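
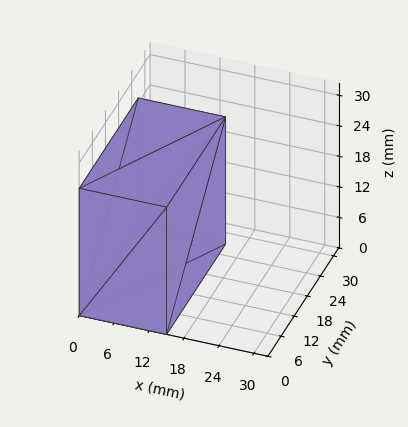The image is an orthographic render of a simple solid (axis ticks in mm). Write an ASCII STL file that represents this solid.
Reading the render: the shape is a rectangular box, roughly 15 × 27 mm footprint and 25 mm tall (dimensions read to the nearest mm from the axis ticks). For the STL, each face is triangulated and given an outward normal.

solid part
  facet normal 0.0000 0.0000 -1.0000
    outer loop
      vertex 15.000 27.000 0.000
      vertex 15.000 0.000 0.000
      vertex 0.000 0.000 0.000
    endloop
  endfacet
  facet normal 0.0000 0.0000 -1.0000
    outer loop
      vertex 0.000 27.000 0.000
      vertex 15.000 27.000 0.000
      vertex 0.000 0.000 0.000
    endloop
  endfacet
  facet normal 0.0000 0.0000 1.0000
    outer loop
      vertex 0.000 0.000 25.000
      vertex 15.000 0.000 25.000
      vertex 15.000 27.000 25.000
    endloop
  endfacet
  facet normal 0.0000 0.0000 1.0000
    outer loop
      vertex 0.000 0.000 25.000
      vertex 15.000 27.000 25.000
      vertex 0.000 27.000 25.000
    endloop
  endfacet
  facet normal 0.0000 -1.0000 0.0000
    outer loop
      vertex 0.000 0.000 0.000
      vertex 15.000 0.000 0.000
      vertex 15.000 0.000 25.000
    endloop
  endfacet
  facet normal 0.0000 -1.0000 0.0000
    outer loop
      vertex 0.000 0.000 0.000
      vertex 15.000 0.000 25.000
      vertex 0.000 0.000 25.000
    endloop
  endfacet
  facet normal 0.0000 1.0000 0.0000
    outer loop
      vertex 15.000 27.000 25.000
      vertex 15.000 27.000 0.000
      vertex 0.000 27.000 0.000
    endloop
  endfacet
  facet normal 0.0000 1.0000 0.0000
    outer loop
      vertex 0.000 27.000 25.000
      vertex 15.000 27.000 25.000
      vertex 0.000 27.000 0.000
    endloop
  endfacet
  facet normal -1.0000 0.0000 0.0000
    outer loop
      vertex 0.000 27.000 25.000
      vertex 0.000 27.000 0.000
      vertex 0.000 0.000 0.000
    endloop
  endfacet
  facet normal -1.0000 0.0000 0.0000
    outer loop
      vertex 0.000 0.000 25.000
      vertex 0.000 27.000 25.000
      vertex 0.000 0.000 0.000
    endloop
  endfacet
  facet normal 1.0000 0.0000 0.0000
    outer loop
      vertex 15.000 0.000 0.000
      vertex 15.000 27.000 0.000
      vertex 15.000 27.000 25.000
    endloop
  endfacet
  facet normal 1.0000 0.0000 0.0000
    outer loop
      vertex 15.000 0.000 0.000
      vertex 15.000 27.000 25.000
      vertex 15.000 0.000 25.000
    endloop
  endfacet
endsolid part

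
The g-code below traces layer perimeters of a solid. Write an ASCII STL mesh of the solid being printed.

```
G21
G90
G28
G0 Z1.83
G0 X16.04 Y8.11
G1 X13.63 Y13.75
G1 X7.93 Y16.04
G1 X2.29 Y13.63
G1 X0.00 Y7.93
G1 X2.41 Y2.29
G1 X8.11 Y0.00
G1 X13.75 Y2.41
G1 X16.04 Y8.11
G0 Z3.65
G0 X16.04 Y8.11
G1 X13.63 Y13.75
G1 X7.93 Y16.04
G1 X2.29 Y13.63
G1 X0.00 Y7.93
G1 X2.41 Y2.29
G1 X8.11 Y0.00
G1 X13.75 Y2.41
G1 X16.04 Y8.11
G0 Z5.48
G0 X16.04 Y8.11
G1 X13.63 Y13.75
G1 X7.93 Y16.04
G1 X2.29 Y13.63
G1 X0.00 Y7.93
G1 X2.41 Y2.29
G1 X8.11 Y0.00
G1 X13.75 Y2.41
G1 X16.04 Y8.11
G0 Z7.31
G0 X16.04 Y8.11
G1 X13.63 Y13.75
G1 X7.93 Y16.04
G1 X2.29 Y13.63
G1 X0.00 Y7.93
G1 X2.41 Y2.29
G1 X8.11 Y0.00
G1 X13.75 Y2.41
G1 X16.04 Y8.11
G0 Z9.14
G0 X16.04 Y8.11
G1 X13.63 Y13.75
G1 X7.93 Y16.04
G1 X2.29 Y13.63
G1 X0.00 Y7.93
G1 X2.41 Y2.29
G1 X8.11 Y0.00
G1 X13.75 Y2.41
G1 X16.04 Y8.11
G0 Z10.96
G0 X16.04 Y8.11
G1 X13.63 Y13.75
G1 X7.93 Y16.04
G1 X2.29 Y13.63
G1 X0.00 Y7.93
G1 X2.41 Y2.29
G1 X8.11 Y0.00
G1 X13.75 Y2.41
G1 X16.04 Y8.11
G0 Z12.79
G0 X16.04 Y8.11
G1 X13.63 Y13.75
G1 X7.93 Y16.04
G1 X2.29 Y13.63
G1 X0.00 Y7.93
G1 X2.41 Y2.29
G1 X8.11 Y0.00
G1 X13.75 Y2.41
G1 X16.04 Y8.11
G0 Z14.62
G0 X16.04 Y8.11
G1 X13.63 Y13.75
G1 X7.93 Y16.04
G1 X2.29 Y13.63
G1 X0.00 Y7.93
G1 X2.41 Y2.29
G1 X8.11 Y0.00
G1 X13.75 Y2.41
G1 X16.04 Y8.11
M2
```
solid part
  facet normal 0.0000 0.0000 -1.0000
    outer loop
      vertex 7.93 16.04 0.00
      vertex 13.63 13.75 0.00
      vertex 16.04 8.11 0.00
    endloop
  endfacet
  facet normal 0.0000 0.0000 -1.0000
    outer loop
      vertex 2.29 13.63 0.00
      vertex 7.93 16.04 0.00
      vertex 16.04 8.11 0.00
    endloop
  endfacet
  facet normal 0.0000 0.0000 -1.0000
    outer loop
      vertex 0.00 7.93 0.00
      vertex 2.29 13.63 0.00
      vertex 16.04 8.11 0.00
    endloop
  endfacet
  facet normal 0.0000 0.0000 -1.0000
    outer loop
      vertex 2.41 2.29 0.00
      vertex 0.00 7.93 0.00
      vertex 16.04 8.11 0.00
    endloop
  endfacet
  facet normal 0.0000 0.0000 -1.0000
    outer loop
      vertex 8.11 0.00 0.00
      vertex 2.41 2.29 0.00
      vertex 16.04 8.11 0.00
    endloop
  endfacet
  facet normal 0.0000 0.0000 -1.0000
    outer loop
      vertex 13.75 2.41 0.00
      vertex 8.11 0.00 0.00
      vertex 16.04 8.11 0.00
    endloop
  endfacet
  facet normal 0.0000 0.0000 1.0000
    outer loop
      vertex 16.04 8.11 14.62
      vertex 13.63 13.75 14.62
      vertex 7.93 16.04 14.62
    endloop
  endfacet
  facet normal 0.0000 0.0000 1.0000
    outer loop
      vertex 16.04 8.11 14.62
      vertex 7.93 16.04 14.62
      vertex 2.29 13.63 14.62
    endloop
  endfacet
  facet normal 0.0000 0.0000 1.0000
    outer loop
      vertex 16.04 8.11 14.62
      vertex 2.29 13.63 14.62
      vertex 0.00 7.93 14.62
    endloop
  endfacet
  facet normal 0.0000 0.0000 1.0000
    outer loop
      vertex 16.04 8.11 14.62
      vertex 0.00 7.93 14.62
      vertex 2.41 2.29 14.62
    endloop
  endfacet
  facet normal 0.0000 0.0000 1.0000
    outer loop
      vertex 16.04 8.11 14.62
      vertex 2.41 2.29 14.62
      vertex 8.11 0.00 14.62
    endloop
  endfacet
  facet normal 0.0000 0.0000 1.0000
    outer loop
      vertex 16.04 8.11 14.62
      vertex 8.11 0.00 14.62
      vertex 13.75 2.41 14.62
    endloop
  endfacet
  facet normal 0.9196 0.3929 0.0000
    outer loop
      vertex 16.04 8.11 0.00
      vertex 13.63 13.75 0.00
      vertex 13.63 13.75 14.62
    endloop
  endfacet
  facet normal 0.9196 0.3929 0.0000
    outer loop
      vertex 16.04 8.11 0.00
      vertex 13.63 13.75 14.62
      vertex 16.04 8.11 14.62
    endloop
  endfacet
  facet normal 0.3728 0.9279 0.0000
    outer loop
      vertex 13.63 13.75 0.00
      vertex 7.93 16.04 0.00
      vertex 7.93 16.04 14.62
    endloop
  endfacet
  facet normal 0.3728 0.9279 0.0000
    outer loop
      vertex 13.63 13.75 0.00
      vertex 7.93 16.04 14.62
      vertex 13.63 13.75 14.62
    endloop
  endfacet
  facet normal -0.3929 0.9196 0.0000
    outer loop
      vertex 7.93 16.04 0.00
      vertex 2.29 13.63 0.00
      vertex 2.29 13.63 14.62
    endloop
  endfacet
  facet normal -0.3929 0.9196 0.0000
    outer loop
      vertex 7.93 16.04 0.00
      vertex 2.29 13.63 14.62
      vertex 7.93 16.04 14.62
    endloop
  endfacet
  facet normal -0.9279 0.3728 0.0000
    outer loop
      vertex 2.29 13.63 0.00
      vertex 0.00 7.93 0.00
      vertex 0.00 7.93 14.62
    endloop
  endfacet
  facet normal -0.9279 0.3728 0.0000
    outer loop
      vertex 2.29 13.63 0.00
      vertex 0.00 7.93 14.62
      vertex 2.29 13.63 14.62
    endloop
  endfacet
  facet normal -0.9196 -0.3929 0.0000
    outer loop
      vertex 0.00 7.93 0.00
      vertex 2.41 2.29 0.00
      vertex 2.41 2.29 14.62
    endloop
  endfacet
  facet normal -0.9196 -0.3929 0.0000
    outer loop
      vertex 0.00 7.93 0.00
      vertex 2.41 2.29 14.62
      vertex 0.00 7.93 14.62
    endloop
  endfacet
  facet normal -0.3728 -0.9279 0.0000
    outer loop
      vertex 2.41 2.29 0.00
      vertex 8.11 0.00 0.00
      vertex 8.11 0.00 14.62
    endloop
  endfacet
  facet normal -0.3728 -0.9279 0.0000
    outer loop
      vertex 2.41 2.29 0.00
      vertex 8.11 0.00 14.62
      vertex 2.41 2.29 14.62
    endloop
  endfacet
  facet normal 0.3929 -0.9196 0.0000
    outer loop
      vertex 8.11 0.00 0.00
      vertex 13.75 2.41 0.00
      vertex 13.75 2.41 14.62
    endloop
  endfacet
  facet normal 0.3929 -0.9196 0.0000
    outer loop
      vertex 8.11 0.00 0.00
      vertex 13.75 2.41 14.62
      vertex 8.11 0.00 14.62
    endloop
  endfacet
  facet normal 0.9279 -0.3728 0.0000
    outer loop
      vertex 13.75 2.41 0.00
      vertex 16.04 8.11 0.00
      vertex 16.04 8.11 14.62
    endloop
  endfacet
  facet normal 0.9279 -0.3728 0.0000
    outer loop
      vertex 13.75 2.41 0.00
      vertex 16.04 8.11 14.62
      vertex 13.75 2.41 14.62
    endloop
  endfacet
endsolid part

The G0 Z moves step by Δz≈1.83 mm. Every layer's G1 loop is the same polygon, so the solid is a straight extrusion of it from z=0 to z≈14.6. Closing with flat bottom and top caps and triangulating gives 28 facets — a regular 8-sided prism (a cylinder approximated with 8 flat sides), circumscribed radius ≈ 8.02 mm, height ≈ 14.6 mm.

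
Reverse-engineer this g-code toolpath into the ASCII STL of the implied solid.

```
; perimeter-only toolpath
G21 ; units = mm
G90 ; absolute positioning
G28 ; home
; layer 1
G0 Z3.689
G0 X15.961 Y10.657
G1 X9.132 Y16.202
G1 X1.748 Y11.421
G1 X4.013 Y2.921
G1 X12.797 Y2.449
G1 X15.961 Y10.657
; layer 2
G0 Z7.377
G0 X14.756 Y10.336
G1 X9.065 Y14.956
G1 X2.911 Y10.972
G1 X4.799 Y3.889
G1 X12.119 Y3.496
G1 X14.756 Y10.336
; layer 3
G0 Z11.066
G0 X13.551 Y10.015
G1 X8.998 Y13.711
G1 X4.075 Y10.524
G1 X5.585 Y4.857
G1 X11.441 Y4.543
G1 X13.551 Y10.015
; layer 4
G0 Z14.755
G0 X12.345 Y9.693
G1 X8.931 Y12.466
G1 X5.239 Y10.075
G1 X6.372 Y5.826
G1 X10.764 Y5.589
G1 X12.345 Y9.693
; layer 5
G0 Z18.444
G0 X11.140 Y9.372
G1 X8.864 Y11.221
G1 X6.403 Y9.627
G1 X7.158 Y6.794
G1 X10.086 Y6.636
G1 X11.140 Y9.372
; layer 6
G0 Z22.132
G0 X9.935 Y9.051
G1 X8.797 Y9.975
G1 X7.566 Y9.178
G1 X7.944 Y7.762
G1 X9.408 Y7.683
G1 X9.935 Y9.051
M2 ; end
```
solid part
  facet normal 0.0000 0.0000 -1.0000
    outer loop
      vertex 0.584 11.869 0.000
      vertex 9.199 17.447 0.000
      vertex 17.166 10.978 0.000
    endloop
  endfacet
  facet normal 0.0000 0.0000 -1.0000
    outer loop
      vertex 3.227 1.953 0.000
      vertex 0.584 11.869 0.000
      vertex 17.166 10.978 0.000
    endloop
  endfacet
  facet normal 0.0000 0.0000 -1.0000
    outer loop
      vertex 13.475 1.402 0.000
      vertex 3.227 1.953 0.000
      vertex 17.166 10.978 0.000
    endloop
  endfacet
  facet normal 0.6080 0.7488 0.2638
    outer loop
      vertex 17.166 10.978 0.000
      vertex 9.199 17.447 0.000
      vertex 8.730 8.730 25.821
    endloop
  endfacet
  facet normal -0.5242 0.8097 0.2638
    outer loop
      vertex 9.199 17.447 0.000
      vertex 0.584 11.869 0.000
      vertex 8.730 8.730 25.821
    endloop
  endfacet
  facet normal -0.9320 -0.2484 0.2638
    outer loop
      vertex 0.584 11.869 0.000
      vertex 3.227 1.953 0.000
      vertex 8.730 8.730 25.821
    endloop
  endfacet
  facet normal -0.0518 -0.9632 0.2638
    outer loop
      vertex 3.227 1.953 0.000
      vertex 13.475 1.402 0.000
      vertex 8.730 8.730 25.821
    endloop
  endfacet
  facet normal 0.9000 -0.3469 0.2638
    outer loop
      vertex 13.475 1.402 0.000
      vertex 17.166 10.978 0.000
      vertex 8.730 8.730 25.821
    endloop
  endfacet
endsolid part

The G0 Z moves step by Δz≈3.689 mm. The G1 loops shrink linearly with z, so the solid tapers from its base footprint up to z≈25.8. Closing with a flat bottom cap and the tapered top and triangulating gives 8 facets — a regular 5-sided pyramid, base circumscribed radius ≈ 8.73 mm, apex at z ≈ 25.8 mm.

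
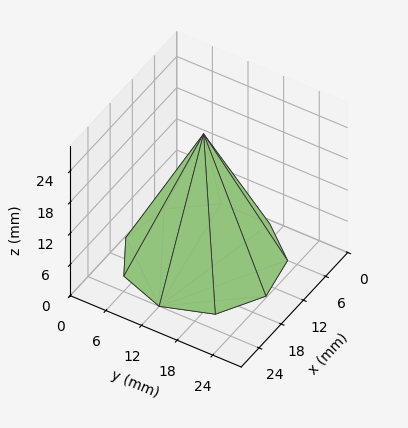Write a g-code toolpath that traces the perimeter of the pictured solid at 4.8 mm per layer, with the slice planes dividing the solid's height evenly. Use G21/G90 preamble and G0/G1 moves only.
Reading the render: the shape is a regular 9-sided pyramid, base circumscribed radius ≈ 12 mm, apex at z ≈ 24 mm (dimensions read to the nearest mm from the axis ticks). For the g-code, the solid's height is divided into equal slices at the stated Δz and each level perimeter traced with G1 moves after a G0 lift.

; perimeter-only toolpath
G21 ; units = mm
G90 ; absolute positioning
G28 ; home
; layer 1
G0 Z4.8
G0 X21.6 Y12.0
G1 X19.4 Y18.2
G1 X13.7 Y21.4
G1 X7.2 Y20.3
G1 X3.0 Y15.3
G1 X3.0 Y8.7
G1 X7.2 Y3.7
G1 X13.7 Y2.6
G1 X19.4 Y5.8
G1 X21.6 Y12.0
; layer 2
G0 Z9.6
G0 X19.2 Y12.0
G1 X17.5 Y16.6
G1 X13.3 Y19.1
G1 X8.4 Y18.2
G1 X5.2 Y14.5
G1 X5.2 Y9.5
G1 X8.4 Y5.8
G1 X13.3 Y4.9
G1 X17.5 Y7.4
G1 X19.2 Y12.0
; layer 3
G0 Z14.4
G0 X16.8 Y12.0
G1 X15.7 Y15.1
G1 X12.8 Y16.7
G1 X9.6 Y16.2
G1 X7.5 Y13.6
G1 X7.5 Y10.4
G1 X9.6 Y7.8
G1 X12.8 Y7.3
G1 X15.7 Y8.9
G1 X16.8 Y12.0
; layer 4
G0 Z19.2
G0 X14.4 Y12.0
G1 X13.8 Y13.5
G1 X12.4 Y14.4
G1 X10.8 Y14.1
G1 X9.7 Y12.8
G1 X9.7 Y11.2
G1 X10.8 Y9.9
G1 X12.4 Y9.6
G1 X13.8 Y10.5
G1 X14.4 Y12.0
M2 ; end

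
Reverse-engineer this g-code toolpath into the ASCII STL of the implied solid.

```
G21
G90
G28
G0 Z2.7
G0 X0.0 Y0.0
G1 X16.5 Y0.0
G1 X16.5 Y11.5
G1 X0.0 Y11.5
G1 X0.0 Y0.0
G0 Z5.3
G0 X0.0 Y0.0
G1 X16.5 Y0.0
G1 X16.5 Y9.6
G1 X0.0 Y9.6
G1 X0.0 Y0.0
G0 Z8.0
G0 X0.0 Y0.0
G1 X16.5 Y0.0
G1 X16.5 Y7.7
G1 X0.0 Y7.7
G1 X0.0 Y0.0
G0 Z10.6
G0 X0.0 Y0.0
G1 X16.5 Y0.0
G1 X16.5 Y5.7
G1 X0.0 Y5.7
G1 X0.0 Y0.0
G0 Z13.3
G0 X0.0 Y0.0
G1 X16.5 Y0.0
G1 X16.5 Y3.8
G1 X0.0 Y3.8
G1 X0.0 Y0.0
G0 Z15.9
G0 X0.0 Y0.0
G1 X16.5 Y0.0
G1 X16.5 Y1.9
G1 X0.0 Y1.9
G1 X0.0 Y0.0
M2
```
solid part
  facet normal 0.0000 0.0000 -1.0000
    outer loop
      vertex 16.5 13.4 0.0
      vertex 16.5 0.0 0.0
      vertex 0.0 0.0 0.0
    endloop
  endfacet
  facet normal 0.0000 0.0000 -1.0000
    outer loop
      vertex 0.0 13.4 0.0
      vertex 16.5 13.4 0.0
      vertex 0.0 0.0 0.0
    endloop
  endfacet
  facet normal 0.0000 -1.0000 0.0000
    outer loop
      vertex 0.0 0.0 0.0
      vertex 16.5 0.0 0.0
      vertex 16.5 0.0 18.6
    endloop
  endfacet
  facet normal 0.0000 -1.0000 0.0000
    outer loop
      vertex 0.0 0.0 0.0
      vertex 16.5 0.0 18.6
      vertex 0.0 0.0 18.6
    endloop
  endfacet
  facet normal 0.0000 0.8114 0.5845
    outer loop
      vertex 0.0 0.0 18.6
      vertex 16.5 0.0 18.6
      vertex 16.5 13.4 0.0
    endloop
  endfacet
  facet normal 0.0000 0.8114 0.5845
    outer loop
      vertex 0.0 0.0 18.6
      vertex 16.5 13.4 0.0
      vertex 0.0 13.4 0.0
    endloop
  endfacet
  facet normal -1.0000 0.0000 0.0000
    outer loop
      vertex 0.0 0.0 18.6
      vertex 0.0 13.4 0.0
      vertex 0.0 0.0 0.0
    endloop
  endfacet
  facet normal 1.0000 0.0000 0.0000
    outer loop
      vertex 16.5 0.0 0.0
      vertex 16.5 13.4 0.0
      vertex 16.5 0.0 18.6
    endloop
  endfacet
endsolid part

The G0 Z moves step by Δz≈2.7 mm. The G1 loops shrink linearly with z, so the solid tapers from its base footprint up to z≈18.6. Closing with a flat bottom cap and the tapered top and triangulating gives 8 facets — a wedge (ramp): 16.5 × 13.4 mm base, rising to 18.6 mm along the y=0 edge and sloping linearly to z=0 at y=13.4.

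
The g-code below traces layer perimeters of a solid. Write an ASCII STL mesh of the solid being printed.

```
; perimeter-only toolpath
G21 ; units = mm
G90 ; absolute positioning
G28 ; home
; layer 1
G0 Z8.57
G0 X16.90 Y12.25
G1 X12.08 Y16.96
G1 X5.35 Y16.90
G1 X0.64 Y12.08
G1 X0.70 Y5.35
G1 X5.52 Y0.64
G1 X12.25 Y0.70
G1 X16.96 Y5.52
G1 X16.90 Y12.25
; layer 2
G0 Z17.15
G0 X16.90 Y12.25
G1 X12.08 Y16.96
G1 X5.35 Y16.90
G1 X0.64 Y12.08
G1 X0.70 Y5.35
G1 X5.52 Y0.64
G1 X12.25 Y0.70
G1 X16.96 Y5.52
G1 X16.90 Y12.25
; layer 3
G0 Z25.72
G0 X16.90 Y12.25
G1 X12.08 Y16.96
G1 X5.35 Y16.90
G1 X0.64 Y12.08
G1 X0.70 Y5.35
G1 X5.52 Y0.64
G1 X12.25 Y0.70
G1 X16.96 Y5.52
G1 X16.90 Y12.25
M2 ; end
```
solid part
  facet normal 0.0000 0.0000 -1.0000
    outer loop
      vertex 5.35 16.90 0.00
      vertex 12.08 16.96 0.00
      vertex 16.90 12.25 0.00
    endloop
  endfacet
  facet normal 0.0000 0.0000 -1.0000
    outer loop
      vertex 0.64 12.08 0.00
      vertex 5.35 16.90 0.00
      vertex 16.90 12.25 0.00
    endloop
  endfacet
  facet normal 0.0000 0.0000 -1.0000
    outer loop
      vertex 0.70 5.35 0.00
      vertex 0.64 12.08 0.00
      vertex 16.90 12.25 0.00
    endloop
  endfacet
  facet normal 0.0000 0.0000 -1.0000
    outer loop
      vertex 5.52 0.64 0.00
      vertex 0.70 5.35 0.00
      vertex 16.90 12.25 0.00
    endloop
  endfacet
  facet normal 0.0000 0.0000 -1.0000
    outer loop
      vertex 12.25 0.70 0.00
      vertex 5.52 0.64 0.00
      vertex 16.90 12.25 0.00
    endloop
  endfacet
  facet normal 0.0000 0.0000 -1.0000
    outer loop
      vertex 16.96 5.52 0.00
      vertex 12.25 0.70 0.00
      vertex 16.90 12.25 0.00
    endloop
  endfacet
  facet normal 0.0000 0.0000 1.0000
    outer loop
      vertex 16.90 12.25 25.72
      vertex 12.08 16.96 25.72
      vertex 5.35 16.90 25.72
    endloop
  endfacet
  facet normal 0.0000 0.0000 1.0000
    outer loop
      vertex 16.90 12.25 25.72
      vertex 5.35 16.90 25.72
      vertex 0.64 12.08 25.72
    endloop
  endfacet
  facet normal 0.0000 0.0000 1.0000
    outer loop
      vertex 16.90 12.25 25.72
      vertex 0.64 12.08 25.72
      vertex 0.70 5.35 25.72
    endloop
  endfacet
  facet normal 0.0000 0.0000 1.0000
    outer loop
      vertex 16.90 12.25 25.72
      vertex 0.70 5.35 25.72
      vertex 5.52 0.64 25.72
    endloop
  endfacet
  facet normal 0.0000 0.0000 1.0000
    outer loop
      vertex 16.90 12.25 25.72
      vertex 5.52 0.64 25.72
      vertex 12.25 0.70 25.72
    endloop
  endfacet
  facet normal 0.0000 0.0000 1.0000
    outer loop
      vertex 16.90 12.25 25.72
      vertex 12.25 0.70 25.72
      vertex 16.96 5.52 25.72
    endloop
  endfacet
  facet normal 0.6989 0.7152 0.0000
    outer loop
      vertex 16.90 12.25 0.00
      vertex 12.08 16.96 0.00
      vertex 12.08 16.96 25.72
    endloop
  endfacet
  facet normal 0.6989 0.7152 0.0000
    outer loop
      vertex 16.90 12.25 0.00
      vertex 12.08 16.96 25.72
      vertex 16.90 12.25 25.72
    endloop
  endfacet
  facet normal -0.0089 1.0000 0.0000
    outer loop
      vertex 12.08 16.96 0.00
      vertex 5.35 16.90 0.00
      vertex 5.35 16.90 25.72
    endloop
  endfacet
  facet normal -0.0089 1.0000 0.0000
    outer loop
      vertex 12.08 16.96 0.00
      vertex 5.35 16.90 25.72
      vertex 12.08 16.96 25.72
    endloop
  endfacet
  facet normal -0.7152 0.6989 0.0000
    outer loop
      vertex 5.35 16.90 0.00
      vertex 0.64 12.08 0.00
      vertex 0.64 12.08 25.72
    endloop
  endfacet
  facet normal -0.7152 0.6989 0.0000
    outer loop
      vertex 5.35 16.90 0.00
      vertex 0.64 12.08 25.72
      vertex 5.35 16.90 25.72
    endloop
  endfacet
  facet normal -1.0000 -0.0089 0.0000
    outer loop
      vertex 0.64 12.08 0.00
      vertex 0.70 5.35 0.00
      vertex 0.70 5.35 25.72
    endloop
  endfacet
  facet normal -1.0000 -0.0089 0.0000
    outer loop
      vertex 0.64 12.08 0.00
      vertex 0.70 5.35 25.72
      vertex 0.64 12.08 25.72
    endloop
  endfacet
  facet normal -0.6989 -0.7152 0.0000
    outer loop
      vertex 0.70 5.35 0.00
      vertex 5.52 0.64 0.00
      vertex 5.52 0.64 25.72
    endloop
  endfacet
  facet normal -0.6989 -0.7152 0.0000
    outer loop
      vertex 0.70 5.35 0.00
      vertex 5.52 0.64 25.72
      vertex 0.70 5.35 25.72
    endloop
  endfacet
  facet normal 0.0089 -1.0000 0.0000
    outer loop
      vertex 5.52 0.64 0.00
      vertex 12.25 0.70 0.00
      vertex 12.25 0.70 25.72
    endloop
  endfacet
  facet normal 0.0089 -1.0000 0.0000
    outer loop
      vertex 5.52 0.64 0.00
      vertex 12.25 0.70 25.72
      vertex 5.52 0.64 25.72
    endloop
  endfacet
  facet normal 0.7152 -0.6989 0.0000
    outer loop
      vertex 12.25 0.70 0.00
      vertex 16.96 5.52 0.00
      vertex 16.96 5.52 25.72
    endloop
  endfacet
  facet normal 0.7152 -0.6989 0.0000
    outer loop
      vertex 12.25 0.70 0.00
      vertex 16.96 5.52 25.72
      vertex 12.25 0.70 25.72
    endloop
  endfacet
  facet normal 1.0000 0.0089 0.0000
    outer loop
      vertex 16.96 5.52 0.00
      vertex 16.90 12.25 0.00
      vertex 16.90 12.25 25.72
    endloop
  endfacet
  facet normal 1.0000 0.0089 0.0000
    outer loop
      vertex 16.96 5.52 0.00
      vertex 16.90 12.25 25.72
      vertex 16.96 5.52 25.72
    endloop
  endfacet
endsolid part

The G0 Z moves step by Δz≈8.57 mm. Every layer's G1 loop is the same polygon, so the solid is a straight extrusion of it from z=0 to z≈25.7. Closing with flat bottom and top caps and triangulating gives 28 facets — a regular 8-sided prism (a cylinder approximated with 8 flat sides), circumscribed radius ≈ 8.8 mm, height ≈ 25.7 mm.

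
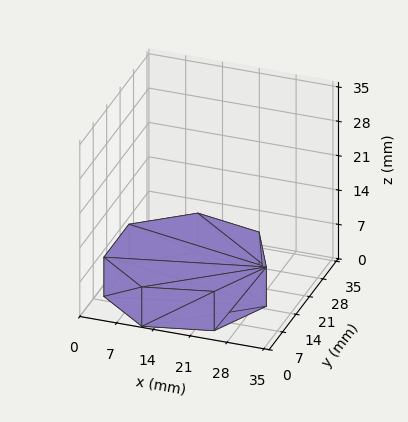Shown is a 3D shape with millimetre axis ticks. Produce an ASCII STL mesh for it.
Reading the render: the shape is a regular 7-sided prism (a cylinder approximated with 7 flat sides), circumscribed radius ≈ 15 mm, height ≈ 8 mm (dimensions read to the nearest mm from the axis ticks). For the STL, each face is triangulated and given an outward normal.

solid part
  facet normal 0.0000 0.0000 -1.0000
    outer loop
      vertex 11.66 29.62 0.00
      vertex 24.35 26.73 0.00
      vertex 30.00 15.00 0.00
    endloop
  endfacet
  facet normal 0.0000 0.0000 -1.0000
    outer loop
      vertex 1.49 21.51 0.00
      vertex 11.66 29.62 0.00
      vertex 30.00 15.00 0.00
    endloop
  endfacet
  facet normal 0.0000 0.0000 -1.0000
    outer loop
      vertex 1.49 8.49 0.00
      vertex 1.49 21.51 0.00
      vertex 30.00 15.00 0.00
    endloop
  endfacet
  facet normal 0.0000 0.0000 -1.0000
    outer loop
      vertex 11.66 0.38 0.00
      vertex 1.49 8.49 0.00
      vertex 30.00 15.00 0.00
    endloop
  endfacet
  facet normal 0.0000 0.0000 -1.0000
    outer loop
      vertex 24.35 3.27 0.00
      vertex 11.66 0.38 0.00
      vertex 30.00 15.00 0.00
    endloop
  endfacet
  facet normal 0.0000 0.0000 1.0000
    outer loop
      vertex 30.00 15.00 8.00
      vertex 24.35 26.73 8.00
      vertex 11.66 29.62 8.00
    endloop
  endfacet
  facet normal 0.0000 0.0000 1.0000
    outer loop
      vertex 30.00 15.00 8.00
      vertex 11.66 29.62 8.00
      vertex 1.49 21.51 8.00
    endloop
  endfacet
  facet normal 0.0000 0.0000 1.0000
    outer loop
      vertex 30.00 15.00 8.00
      vertex 1.49 21.51 8.00
      vertex 1.49 8.49 8.00
    endloop
  endfacet
  facet normal 0.0000 0.0000 1.0000
    outer loop
      vertex 30.00 15.00 8.00
      vertex 1.49 8.49 8.00
      vertex 11.66 0.38 8.00
    endloop
  endfacet
  facet normal 0.0000 0.0000 1.0000
    outer loop
      vertex 30.00 15.00 8.00
      vertex 11.66 0.38 8.00
      vertex 24.35 3.27 8.00
    endloop
  endfacet
  facet normal 0.9009 0.4340 0.0000
    outer loop
      vertex 30.00 15.00 0.00
      vertex 24.35 26.73 0.00
      vertex 24.35 26.73 8.00
    endloop
  endfacet
  facet normal 0.9009 0.4340 0.0000
    outer loop
      vertex 30.00 15.00 0.00
      vertex 24.35 26.73 8.00
      vertex 30.00 15.00 8.00
    endloop
  endfacet
  facet normal 0.2221 0.9750 0.0000
    outer loop
      vertex 24.35 26.73 0.00
      vertex 11.66 29.62 0.00
      vertex 11.66 29.62 8.00
    endloop
  endfacet
  facet normal 0.2221 0.9750 0.0000
    outer loop
      vertex 24.35 26.73 0.00
      vertex 11.66 29.62 8.00
      vertex 24.35 26.73 8.00
    endloop
  endfacet
  facet normal -0.6235 0.7818 0.0000
    outer loop
      vertex 11.66 29.62 0.00
      vertex 1.49 21.51 0.00
      vertex 1.49 21.51 8.00
    endloop
  endfacet
  facet normal -0.6235 0.7818 0.0000
    outer loop
      vertex 11.66 29.62 0.00
      vertex 1.49 21.51 8.00
      vertex 11.66 29.62 8.00
    endloop
  endfacet
  facet normal -1.0000 0.0000 0.0000
    outer loop
      vertex 1.49 21.51 0.00
      vertex 1.49 8.49 0.00
      vertex 1.49 8.49 8.00
    endloop
  endfacet
  facet normal -1.0000 0.0000 0.0000
    outer loop
      vertex 1.49 21.51 0.00
      vertex 1.49 8.49 8.00
      vertex 1.49 21.51 8.00
    endloop
  endfacet
  facet normal -0.6235 -0.7818 0.0000
    outer loop
      vertex 1.49 8.49 0.00
      vertex 11.66 0.38 0.00
      vertex 11.66 0.38 8.00
    endloop
  endfacet
  facet normal -0.6235 -0.7818 0.0000
    outer loop
      vertex 1.49 8.49 0.00
      vertex 11.66 0.38 8.00
      vertex 1.49 8.49 8.00
    endloop
  endfacet
  facet normal 0.2221 -0.9750 0.0000
    outer loop
      vertex 11.66 0.38 0.00
      vertex 24.35 3.27 0.00
      vertex 24.35 3.27 8.00
    endloop
  endfacet
  facet normal 0.2221 -0.9750 0.0000
    outer loop
      vertex 11.66 0.38 0.00
      vertex 24.35 3.27 8.00
      vertex 11.66 0.38 8.00
    endloop
  endfacet
  facet normal 0.9009 -0.4340 0.0000
    outer loop
      vertex 24.35 3.27 0.00
      vertex 30.00 15.00 0.00
      vertex 30.00 15.00 8.00
    endloop
  endfacet
  facet normal 0.9009 -0.4340 0.0000
    outer loop
      vertex 24.35 3.27 0.00
      vertex 30.00 15.00 8.00
      vertex 24.35 3.27 8.00
    endloop
  endfacet
endsolid part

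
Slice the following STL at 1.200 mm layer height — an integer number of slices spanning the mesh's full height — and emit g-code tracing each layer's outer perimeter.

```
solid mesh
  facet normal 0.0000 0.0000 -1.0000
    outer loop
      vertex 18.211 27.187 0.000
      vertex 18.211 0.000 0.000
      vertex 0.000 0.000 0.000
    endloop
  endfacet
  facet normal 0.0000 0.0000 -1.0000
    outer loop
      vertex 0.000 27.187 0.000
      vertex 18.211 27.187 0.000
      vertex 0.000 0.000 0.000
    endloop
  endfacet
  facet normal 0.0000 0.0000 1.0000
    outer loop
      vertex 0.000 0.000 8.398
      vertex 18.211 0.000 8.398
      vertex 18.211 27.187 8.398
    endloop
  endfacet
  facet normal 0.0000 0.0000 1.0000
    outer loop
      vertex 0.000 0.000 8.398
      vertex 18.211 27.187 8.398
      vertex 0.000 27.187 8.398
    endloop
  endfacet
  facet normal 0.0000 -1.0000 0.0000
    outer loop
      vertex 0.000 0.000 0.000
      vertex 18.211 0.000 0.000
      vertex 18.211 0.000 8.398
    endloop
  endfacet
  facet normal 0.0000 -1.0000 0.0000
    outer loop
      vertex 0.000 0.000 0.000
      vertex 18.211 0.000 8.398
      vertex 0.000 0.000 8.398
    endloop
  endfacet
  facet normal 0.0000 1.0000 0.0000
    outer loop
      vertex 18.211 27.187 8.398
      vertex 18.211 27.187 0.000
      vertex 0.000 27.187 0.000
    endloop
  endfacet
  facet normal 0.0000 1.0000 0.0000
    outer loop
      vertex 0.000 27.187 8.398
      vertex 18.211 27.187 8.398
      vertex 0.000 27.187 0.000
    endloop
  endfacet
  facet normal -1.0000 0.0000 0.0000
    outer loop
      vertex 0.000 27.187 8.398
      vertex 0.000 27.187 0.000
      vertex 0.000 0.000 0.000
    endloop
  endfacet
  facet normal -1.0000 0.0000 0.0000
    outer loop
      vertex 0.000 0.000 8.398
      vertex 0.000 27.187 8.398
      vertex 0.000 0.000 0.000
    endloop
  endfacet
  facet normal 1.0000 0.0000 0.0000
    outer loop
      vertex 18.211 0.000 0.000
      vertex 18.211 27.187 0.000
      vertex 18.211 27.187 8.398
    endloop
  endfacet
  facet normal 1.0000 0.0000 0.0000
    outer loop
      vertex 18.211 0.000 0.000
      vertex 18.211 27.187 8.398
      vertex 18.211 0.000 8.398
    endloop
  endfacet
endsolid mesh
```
; perimeter-only toolpath
G21 ; units = mm
G90 ; absolute positioning
G28 ; home
; layer 1
G0 Z1.200
G0 X0.000 Y0.000
G1 X18.211 Y0.000
G1 X18.211 Y27.187
G1 X0.000 Y27.187
G1 X0.000 Y0.000
; layer 2
G0 Z2.399
G0 X0.000 Y0.000
G1 X18.211 Y0.000
G1 X18.211 Y27.187
G1 X0.000 Y27.187
G1 X0.000 Y0.000
; layer 3
G0 Z3.599
G0 X0.000 Y0.000
G1 X18.211 Y0.000
G1 X18.211 Y27.187
G1 X0.000 Y27.187
G1 X0.000 Y0.000
; layer 4
G0 Z4.799
G0 X0.000 Y0.000
G1 X18.211 Y0.000
G1 X18.211 Y27.187
G1 X0.000 Y27.187
G1 X0.000 Y0.000
; layer 5
G0 Z5.999
G0 X0.000 Y0.000
G1 X18.211 Y0.000
G1 X18.211 Y27.187
G1 X0.000 Y27.187
G1 X0.000 Y0.000
; layer 6
G0 Z7.198
G0 X0.000 Y0.000
G1 X18.211 Y0.000
G1 X18.211 Y27.187
G1 X0.000 Y27.187
G1 X0.000 Y0.000
; layer 7
G0 Z8.398
G0 X0.000 Y0.000
G1 X18.211 Y0.000
G1 X18.211 Y27.187
G1 X0.000 Y27.187
G1 X0.000 Y0.000
M2 ; end

The solid is a rectangular box, roughly 18.2 × 27.2 mm footprint and 8.4 mm tall. Slicing at Δz = 1.200 mm — 7 equal slices spanning the solid's height, so layer i sits at z = i·h/7 — gives 7 non-empty perimeters. Each is a 4-segment closed polygon; G0 lifts to the layer z and rapids to the start vertex, then G1 traces the edges.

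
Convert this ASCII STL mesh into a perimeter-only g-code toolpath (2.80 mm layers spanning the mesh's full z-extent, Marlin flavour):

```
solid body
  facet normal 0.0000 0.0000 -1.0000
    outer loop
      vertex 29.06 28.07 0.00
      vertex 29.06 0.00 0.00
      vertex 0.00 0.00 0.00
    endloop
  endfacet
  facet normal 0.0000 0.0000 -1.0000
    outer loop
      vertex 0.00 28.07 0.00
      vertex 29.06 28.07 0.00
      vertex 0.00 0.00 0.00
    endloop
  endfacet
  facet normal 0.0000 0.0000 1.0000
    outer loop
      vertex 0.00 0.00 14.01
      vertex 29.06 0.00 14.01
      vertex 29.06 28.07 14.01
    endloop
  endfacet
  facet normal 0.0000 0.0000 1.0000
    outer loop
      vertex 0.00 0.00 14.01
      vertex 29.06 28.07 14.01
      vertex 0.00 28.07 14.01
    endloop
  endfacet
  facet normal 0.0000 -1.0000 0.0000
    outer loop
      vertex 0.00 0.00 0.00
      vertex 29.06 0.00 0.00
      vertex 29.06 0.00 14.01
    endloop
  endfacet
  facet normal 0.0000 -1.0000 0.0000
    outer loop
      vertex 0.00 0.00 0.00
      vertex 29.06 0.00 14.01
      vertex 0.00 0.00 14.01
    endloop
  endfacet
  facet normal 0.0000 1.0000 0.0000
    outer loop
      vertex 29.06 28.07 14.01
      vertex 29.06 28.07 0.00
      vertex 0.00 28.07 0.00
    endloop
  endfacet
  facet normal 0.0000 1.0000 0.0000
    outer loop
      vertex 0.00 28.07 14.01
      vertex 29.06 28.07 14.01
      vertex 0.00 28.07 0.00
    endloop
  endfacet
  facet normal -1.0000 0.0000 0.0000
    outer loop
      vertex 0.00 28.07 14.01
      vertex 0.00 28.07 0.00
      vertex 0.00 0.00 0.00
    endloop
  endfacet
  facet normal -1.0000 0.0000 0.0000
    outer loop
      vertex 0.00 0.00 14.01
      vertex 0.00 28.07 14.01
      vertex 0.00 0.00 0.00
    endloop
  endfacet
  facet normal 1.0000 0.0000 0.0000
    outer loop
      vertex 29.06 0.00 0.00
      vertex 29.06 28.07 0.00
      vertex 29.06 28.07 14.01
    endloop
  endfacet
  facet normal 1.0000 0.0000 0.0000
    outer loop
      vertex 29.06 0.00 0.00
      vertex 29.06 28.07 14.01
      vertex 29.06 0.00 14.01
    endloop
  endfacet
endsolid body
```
; perimeter-only toolpath
G21 ; units = mm
G90 ; absolute positioning
G28 ; home
; layer 1
G0 Z2.80
G0 X0.00 Y0.00
G1 X29.06 Y0.00
G1 X29.06 Y28.07
G1 X0.00 Y28.07
G1 X0.00 Y0.00
; layer 2
G0 Z5.60
G0 X0.00 Y0.00
G1 X29.06 Y0.00
G1 X29.06 Y28.07
G1 X0.00 Y28.07
G1 X0.00 Y0.00
; layer 3
G0 Z8.41
G0 X0.00 Y0.00
G1 X29.06 Y0.00
G1 X29.06 Y28.07
G1 X0.00 Y28.07
G1 X0.00 Y0.00
; layer 4
G0 Z11.21
G0 X0.00 Y0.00
G1 X29.06 Y0.00
G1 X29.06 Y28.07
G1 X0.00 Y28.07
G1 X0.00 Y0.00
; layer 5
G0 Z14.01
G0 X0.00 Y0.00
G1 X29.06 Y0.00
G1 X29.06 Y28.07
G1 X0.00 Y28.07
G1 X0.00 Y0.00
M2 ; end

The solid is a rectangular box, roughly 29.1 × 28.1 mm footprint and 14 mm tall. Slicing at Δz = 2.80 mm — 5 equal slices spanning the solid's height, so layer i sits at z = i·h/5 — gives 5 non-empty perimeters. Each is a 4-segment closed polygon; G0 lifts to the layer z and rapids to the start vertex, then G1 traces the edges.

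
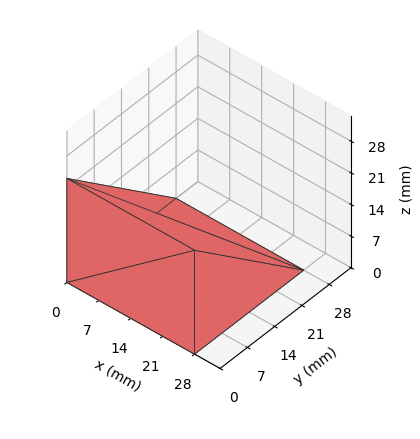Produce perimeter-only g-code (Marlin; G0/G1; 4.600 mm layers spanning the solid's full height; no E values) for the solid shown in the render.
Reading the render: the shape is a wedge (ramp): 28 × 28 mm base, rising to 23 mm along the y=0 edge and sloping linearly to z=0 at y=28 (dimensions read to the nearest mm from the axis ticks). For the g-code, the solid's height is divided into equal slices at the stated Δz and each level perimeter traced with G1 moves after a G0 lift.

; perimeter-only toolpath
G21 ; units = mm
G90 ; absolute positioning
G28 ; home
; layer 1
G0 Z4.600
G0 X0.000 Y0.000
G1 X28.000 Y0.000
G1 X28.000 Y22.400
G1 X0.000 Y22.400
G1 X0.000 Y0.000
; layer 2
G0 Z9.200
G0 X0.000 Y0.000
G1 X28.000 Y0.000
G1 X28.000 Y16.800
G1 X0.000 Y16.800
G1 X0.000 Y0.000
; layer 3
G0 Z13.800
G0 X0.000 Y0.000
G1 X28.000 Y0.000
G1 X28.000 Y11.200
G1 X0.000 Y11.200
G1 X0.000 Y0.000
; layer 4
G0 Z18.400
G0 X0.000 Y0.000
G1 X28.000 Y0.000
G1 X28.000 Y5.600
G1 X0.000 Y5.600
G1 X0.000 Y0.000
M2 ; end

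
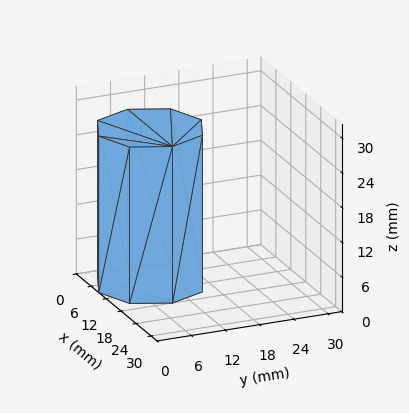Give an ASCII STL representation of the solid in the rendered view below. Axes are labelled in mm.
Reading the render: the shape is a regular 8-sided prism (a cylinder approximated with 8 flat sides), circumscribed radius ≈ 9 mm, height ≈ 27 mm (dimensions read to the nearest mm from the axis ticks). For the STL, each face is triangulated and given an outward normal.

solid part
  facet normal 0.0000 0.0000 -1.0000
    outer loop
      vertex 9.0 18.0 0.0
      vertex 15.4 15.4 0.0
      vertex 18.0 9.0 0.0
    endloop
  endfacet
  facet normal 0.0000 0.0000 -1.0000
    outer loop
      vertex 2.6 15.4 0.0
      vertex 9.0 18.0 0.0
      vertex 18.0 9.0 0.0
    endloop
  endfacet
  facet normal 0.0000 0.0000 -1.0000
    outer loop
      vertex 0.0 9.0 0.0
      vertex 2.6 15.4 0.0
      vertex 18.0 9.0 0.0
    endloop
  endfacet
  facet normal 0.0000 0.0000 -1.0000
    outer loop
      vertex 2.6 2.6 0.0
      vertex 0.0 9.0 0.0
      vertex 18.0 9.0 0.0
    endloop
  endfacet
  facet normal 0.0000 0.0000 -1.0000
    outer loop
      vertex 9.0 0.0 0.0
      vertex 2.6 2.6 0.0
      vertex 18.0 9.0 0.0
    endloop
  endfacet
  facet normal 0.0000 0.0000 -1.0000
    outer loop
      vertex 15.4 2.6 0.0
      vertex 9.0 0.0 0.0
      vertex 18.0 9.0 0.0
    endloop
  endfacet
  facet normal 0.0000 0.0000 1.0000
    outer loop
      vertex 18.0 9.0 27.0
      vertex 15.4 15.4 27.0
      vertex 9.0 18.0 27.0
    endloop
  endfacet
  facet normal 0.0000 0.0000 1.0000
    outer loop
      vertex 18.0 9.0 27.0
      vertex 9.0 18.0 27.0
      vertex 2.6 15.4 27.0
    endloop
  endfacet
  facet normal 0.0000 0.0000 1.0000
    outer loop
      vertex 18.0 9.0 27.0
      vertex 2.6 15.4 27.0
      vertex 0.0 9.0 27.0
    endloop
  endfacet
  facet normal 0.0000 0.0000 1.0000
    outer loop
      vertex 18.0 9.0 27.0
      vertex 0.0 9.0 27.0
      vertex 2.6 2.6 27.0
    endloop
  endfacet
  facet normal 0.0000 0.0000 1.0000
    outer loop
      vertex 18.0 9.0 27.0
      vertex 2.6 2.6 27.0
      vertex 9.0 0.0 27.0
    endloop
  endfacet
  facet normal 0.0000 0.0000 1.0000
    outer loop
      vertex 18.0 9.0 27.0
      vertex 9.0 0.0 27.0
      vertex 15.4 2.6 27.0
    endloop
  endfacet
  facet normal 0.9265 0.3764 0.0000
    outer loop
      vertex 18.0 9.0 0.0
      vertex 15.4 15.4 0.0
      vertex 15.4 15.4 27.0
    endloop
  endfacet
  facet normal 0.9265 0.3764 0.0000
    outer loop
      vertex 18.0 9.0 0.0
      vertex 15.4 15.4 27.0
      vertex 18.0 9.0 27.0
    endloop
  endfacet
  facet normal 0.3764 0.9265 0.0000
    outer loop
      vertex 15.4 15.4 0.0
      vertex 9.0 18.0 0.0
      vertex 9.0 18.0 27.0
    endloop
  endfacet
  facet normal 0.3764 0.9265 0.0000
    outer loop
      vertex 15.4 15.4 0.0
      vertex 9.0 18.0 27.0
      vertex 15.4 15.4 27.0
    endloop
  endfacet
  facet normal -0.3764 0.9265 0.0000
    outer loop
      vertex 9.0 18.0 0.0
      vertex 2.6 15.4 0.0
      vertex 2.6 15.4 27.0
    endloop
  endfacet
  facet normal -0.3764 0.9265 0.0000
    outer loop
      vertex 9.0 18.0 0.0
      vertex 2.6 15.4 27.0
      vertex 9.0 18.0 27.0
    endloop
  endfacet
  facet normal -0.9265 0.3764 0.0000
    outer loop
      vertex 2.6 15.4 0.0
      vertex 0.0 9.0 0.0
      vertex 0.0 9.0 27.0
    endloop
  endfacet
  facet normal -0.9265 0.3764 0.0000
    outer loop
      vertex 2.6 15.4 0.0
      vertex 0.0 9.0 27.0
      vertex 2.6 15.4 27.0
    endloop
  endfacet
  facet normal -0.9265 -0.3764 0.0000
    outer loop
      vertex 0.0 9.0 0.0
      vertex 2.6 2.6 0.0
      vertex 2.6 2.6 27.0
    endloop
  endfacet
  facet normal -0.9265 -0.3764 0.0000
    outer loop
      vertex 0.0 9.0 0.0
      vertex 2.6 2.6 27.0
      vertex 0.0 9.0 27.0
    endloop
  endfacet
  facet normal -0.3764 -0.9265 0.0000
    outer loop
      vertex 2.6 2.6 0.0
      vertex 9.0 0.0 0.0
      vertex 9.0 0.0 27.0
    endloop
  endfacet
  facet normal -0.3764 -0.9265 0.0000
    outer loop
      vertex 2.6 2.6 0.0
      vertex 9.0 0.0 27.0
      vertex 2.6 2.6 27.0
    endloop
  endfacet
  facet normal 0.3764 -0.9265 0.0000
    outer loop
      vertex 9.0 0.0 0.0
      vertex 15.4 2.6 0.0
      vertex 15.4 2.6 27.0
    endloop
  endfacet
  facet normal 0.3764 -0.9265 0.0000
    outer loop
      vertex 9.0 0.0 0.0
      vertex 15.4 2.6 27.0
      vertex 9.0 0.0 27.0
    endloop
  endfacet
  facet normal 0.9265 -0.3764 0.0000
    outer loop
      vertex 15.4 2.6 0.0
      vertex 18.0 9.0 0.0
      vertex 18.0 9.0 27.0
    endloop
  endfacet
  facet normal 0.9265 -0.3764 0.0000
    outer loop
      vertex 15.4 2.6 0.0
      vertex 18.0 9.0 27.0
      vertex 15.4 2.6 27.0
    endloop
  endfacet
endsolid part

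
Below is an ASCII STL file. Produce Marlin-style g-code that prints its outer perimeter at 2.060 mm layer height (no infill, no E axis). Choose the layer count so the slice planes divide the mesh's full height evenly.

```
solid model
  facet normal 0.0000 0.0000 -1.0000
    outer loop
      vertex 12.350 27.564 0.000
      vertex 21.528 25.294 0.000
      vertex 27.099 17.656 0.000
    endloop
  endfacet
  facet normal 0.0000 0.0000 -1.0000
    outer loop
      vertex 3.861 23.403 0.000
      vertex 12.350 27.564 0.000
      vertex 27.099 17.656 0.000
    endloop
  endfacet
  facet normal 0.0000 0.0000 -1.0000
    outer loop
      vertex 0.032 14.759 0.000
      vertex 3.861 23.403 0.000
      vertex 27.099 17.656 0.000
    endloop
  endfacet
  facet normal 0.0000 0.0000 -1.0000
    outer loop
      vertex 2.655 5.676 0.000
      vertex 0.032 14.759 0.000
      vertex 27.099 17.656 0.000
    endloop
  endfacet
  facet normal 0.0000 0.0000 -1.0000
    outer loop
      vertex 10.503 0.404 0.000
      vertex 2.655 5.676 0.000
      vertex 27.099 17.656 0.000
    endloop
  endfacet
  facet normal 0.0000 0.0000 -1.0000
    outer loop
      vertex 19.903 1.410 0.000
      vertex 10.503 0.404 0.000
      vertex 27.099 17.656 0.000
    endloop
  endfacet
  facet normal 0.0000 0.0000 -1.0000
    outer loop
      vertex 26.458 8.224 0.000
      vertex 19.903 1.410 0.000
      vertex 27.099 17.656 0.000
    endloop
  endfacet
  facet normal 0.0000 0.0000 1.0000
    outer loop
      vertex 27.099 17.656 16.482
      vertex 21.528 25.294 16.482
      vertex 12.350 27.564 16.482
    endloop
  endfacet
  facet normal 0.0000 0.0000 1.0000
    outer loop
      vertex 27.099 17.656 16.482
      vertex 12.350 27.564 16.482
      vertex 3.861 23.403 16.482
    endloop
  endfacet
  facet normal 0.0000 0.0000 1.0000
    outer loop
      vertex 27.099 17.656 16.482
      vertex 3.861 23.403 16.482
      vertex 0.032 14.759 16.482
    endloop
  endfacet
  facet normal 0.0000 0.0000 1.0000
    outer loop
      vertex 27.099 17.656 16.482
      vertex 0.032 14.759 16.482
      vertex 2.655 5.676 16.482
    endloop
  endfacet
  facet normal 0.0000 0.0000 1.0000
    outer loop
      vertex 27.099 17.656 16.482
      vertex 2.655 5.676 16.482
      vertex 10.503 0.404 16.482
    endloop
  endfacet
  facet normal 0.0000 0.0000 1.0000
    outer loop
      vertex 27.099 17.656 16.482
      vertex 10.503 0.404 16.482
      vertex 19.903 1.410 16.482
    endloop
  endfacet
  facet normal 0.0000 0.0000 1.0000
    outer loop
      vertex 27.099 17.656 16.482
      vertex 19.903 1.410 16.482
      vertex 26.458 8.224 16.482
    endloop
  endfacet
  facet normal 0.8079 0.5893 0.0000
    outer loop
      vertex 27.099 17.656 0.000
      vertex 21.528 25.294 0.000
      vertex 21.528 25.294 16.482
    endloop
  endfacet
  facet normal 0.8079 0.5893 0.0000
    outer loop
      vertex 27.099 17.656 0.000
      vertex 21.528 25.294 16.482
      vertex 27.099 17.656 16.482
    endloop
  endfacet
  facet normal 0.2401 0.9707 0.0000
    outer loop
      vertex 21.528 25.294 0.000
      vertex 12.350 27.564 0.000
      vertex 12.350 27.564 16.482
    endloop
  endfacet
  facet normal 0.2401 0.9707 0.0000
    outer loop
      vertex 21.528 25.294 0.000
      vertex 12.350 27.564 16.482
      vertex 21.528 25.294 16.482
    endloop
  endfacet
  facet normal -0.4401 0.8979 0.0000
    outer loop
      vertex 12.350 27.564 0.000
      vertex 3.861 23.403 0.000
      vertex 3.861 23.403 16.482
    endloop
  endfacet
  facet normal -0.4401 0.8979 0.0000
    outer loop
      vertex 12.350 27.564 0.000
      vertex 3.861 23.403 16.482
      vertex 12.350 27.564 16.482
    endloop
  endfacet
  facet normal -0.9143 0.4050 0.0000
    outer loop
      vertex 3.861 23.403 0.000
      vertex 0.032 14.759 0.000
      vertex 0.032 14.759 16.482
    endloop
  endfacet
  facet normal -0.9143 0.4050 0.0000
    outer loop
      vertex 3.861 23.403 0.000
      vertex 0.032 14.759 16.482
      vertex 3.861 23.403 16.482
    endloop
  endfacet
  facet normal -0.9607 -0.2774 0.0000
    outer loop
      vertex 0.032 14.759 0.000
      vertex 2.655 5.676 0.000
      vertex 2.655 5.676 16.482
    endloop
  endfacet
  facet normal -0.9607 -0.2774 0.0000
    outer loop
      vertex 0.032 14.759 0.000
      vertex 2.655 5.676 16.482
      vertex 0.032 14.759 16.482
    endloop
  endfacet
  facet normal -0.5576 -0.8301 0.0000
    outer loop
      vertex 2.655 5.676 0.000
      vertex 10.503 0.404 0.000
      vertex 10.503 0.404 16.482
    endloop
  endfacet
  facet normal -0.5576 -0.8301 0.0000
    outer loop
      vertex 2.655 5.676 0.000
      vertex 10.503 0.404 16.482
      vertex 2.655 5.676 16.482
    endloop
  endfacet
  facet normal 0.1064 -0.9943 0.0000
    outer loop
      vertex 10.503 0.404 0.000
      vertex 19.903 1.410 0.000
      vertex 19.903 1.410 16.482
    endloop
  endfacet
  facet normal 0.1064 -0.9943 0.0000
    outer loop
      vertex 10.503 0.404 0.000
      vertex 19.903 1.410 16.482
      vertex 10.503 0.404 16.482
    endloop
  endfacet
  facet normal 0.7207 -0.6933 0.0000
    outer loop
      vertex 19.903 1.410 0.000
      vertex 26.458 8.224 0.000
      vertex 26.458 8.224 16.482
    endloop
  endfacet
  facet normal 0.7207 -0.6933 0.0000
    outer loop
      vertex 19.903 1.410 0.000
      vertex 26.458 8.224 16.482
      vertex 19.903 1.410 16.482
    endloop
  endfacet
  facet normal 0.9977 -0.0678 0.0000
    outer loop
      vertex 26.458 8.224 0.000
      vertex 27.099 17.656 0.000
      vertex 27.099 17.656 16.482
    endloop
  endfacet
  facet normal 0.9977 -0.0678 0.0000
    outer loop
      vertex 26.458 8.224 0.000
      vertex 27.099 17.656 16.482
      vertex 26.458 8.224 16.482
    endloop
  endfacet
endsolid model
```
; perimeter-only toolpath
G21 ; units = mm
G90 ; absolute positioning
G28 ; home
; layer 1
G0 Z2.060
G0 X27.099 Y17.656
G1 X21.528 Y25.294
G1 X12.350 Y27.564
G1 X3.861 Y23.403
G1 X0.032 Y14.759
G1 X2.655 Y5.676
G1 X10.503 Y0.404
G1 X19.903 Y1.410
G1 X26.458 Y8.224
G1 X27.099 Y17.656
; layer 2
G0 Z4.120
G0 X27.099 Y17.656
G1 X21.528 Y25.294
G1 X12.350 Y27.564
G1 X3.861 Y23.403
G1 X0.032 Y14.759
G1 X2.655 Y5.676
G1 X10.503 Y0.404
G1 X19.903 Y1.410
G1 X26.458 Y8.224
G1 X27.099 Y17.656
; layer 3
G0 Z6.181
G0 X27.099 Y17.656
G1 X21.528 Y25.294
G1 X12.350 Y27.564
G1 X3.861 Y23.403
G1 X0.032 Y14.759
G1 X2.655 Y5.676
G1 X10.503 Y0.404
G1 X19.903 Y1.410
G1 X26.458 Y8.224
G1 X27.099 Y17.656
; layer 4
G0 Z8.241
G0 X27.099 Y17.656
G1 X21.528 Y25.294
G1 X12.350 Y27.564
G1 X3.861 Y23.403
G1 X0.032 Y14.759
G1 X2.655 Y5.676
G1 X10.503 Y0.404
G1 X19.903 Y1.410
G1 X26.458 Y8.224
G1 X27.099 Y17.656
; layer 5
G0 Z10.301
G0 X27.099 Y17.656
G1 X21.528 Y25.294
G1 X12.350 Y27.564
G1 X3.861 Y23.403
G1 X0.032 Y14.759
G1 X2.655 Y5.676
G1 X10.503 Y0.404
G1 X19.903 Y1.410
G1 X26.458 Y8.224
G1 X27.099 Y17.656
; layer 6
G0 Z12.361
G0 X27.099 Y17.656
G1 X21.528 Y25.294
G1 X12.350 Y27.564
G1 X3.861 Y23.403
G1 X0.032 Y14.759
G1 X2.655 Y5.676
G1 X10.503 Y0.404
G1 X19.903 Y1.410
G1 X26.458 Y8.224
G1 X27.099 Y17.656
; layer 7
G0 Z14.422
G0 X27.099 Y17.656
G1 X21.528 Y25.294
G1 X12.350 Y27.564
G1 X3.861 Y23.403
G1 X0.032 Y14.759
G1 X2.655 Y5.676
G1 X10.503 Y0.404
G1 X19.903 Y1.410
G1 X26.458 Y8.224
G1 X27.099 Y17.656
; layer 8
G0 Z16.482
G0 X27.099 Y17.656
G1 X21.528 Y25.294
G1 X12.350 Y27.564
G1 X3.861 Y23.403
G1 X0.032 Y14.759
G1 X2.655 Y5.676
G1 X10.503 Y0.404
G1 X19.903 Y1.410
G1 X26.458 Y8.224
G1 X27.099 Y17.656
M2 ; end

The solid is a regular 9-sided prism (a cylinder approximated with 9 flat sides), circumscribed radius ≈ 13.8 mm, height ≈ 16.5 mm. Slicing at Δz = 2.060 mm — 8 equal slices spanning the solid's height, so layer i sits at z = i·h/8 — gives 8 non-empty perimeters. Each is a 9-segment closed polygon; G0 lifts to the layer z and rapids to the start vertex, then G1 traces the edges.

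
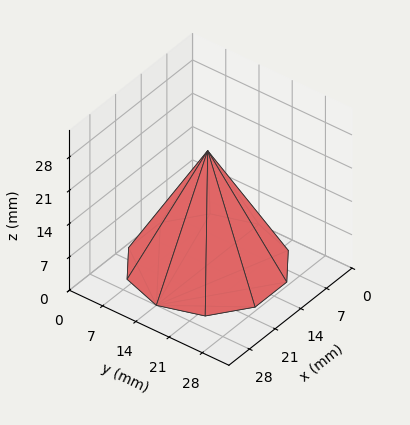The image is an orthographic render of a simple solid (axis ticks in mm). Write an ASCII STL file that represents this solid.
Reading the render: the shape is a regular 10-sided pyramid, base circumscribed radius ≈ 14 mm, apex at z ≈ 24 mm (dimensions read to the nearest mm from the axis ticks). For the STL, each face is triangulated and given an outward normal.

solid part
  facet normal 0.0000 0.0000 -1.0000
    outer loop
      vertex 18.326 27.315 0.000
      vertex 25.326 22.229 0.000
      vertex 28.000 14.000 0.000
    endloop
  endfacet
  facet normal 0.0000 0.0000 -1.0000
    outer loop
      vertex 9.674 27.315 0.000
      vertex 18.326 27.315 0.000
      vertex 28.000 14.000 0.000
    endloop
  endfacet
  facet normal 0.0000 0.0000 -1.0000
    outer loop
      vertex 2.674 22.229 0.000
      vertex 9.674 27.315 0.000
      vertex 28.000 14.000 0.000
    endloop
  endfacet
  facet normal 0.0000 0.0000 -1.0000
    outer loop
      vertex 0.000 14.000 0.000
      vertex 2.674 22.229 0.000
      vertex 28.000 14.000 0.000
    endloop
  endfacet
  facet normal 0.0000 0.0000 -1.0000
    outer loop
      vertex 2.674 5.771 0.000
      vertex 0.000 14.000 0.000
      vertex 28.000 14.000 0.000
    endloop
  endfacet
  facet normal 0.0000 0.0000 -1.0000
    outer loop
      vertex 9.674 0.685 0.000
      vertex 2.674 5.771 0.000
      vertex 28.000 14.000 0.000
    endloop
  endfacet
  facet normal 0.0000 0.0000 -1.0000
    outer loop
      vertex 18.326 0.685 0.000
      vertex 9.674 0.685 0.000
      vertex 28.000 14.000 0.000
    endloop
  endfacet
  facet normal 0.0000 0.0000 -1.0000
    outer loop
      vertex 25.326 5.771 0.000
      vertex 18.326 0.685 0.000
      vertex 28.000 14.000 0.000
    endloop
  endfacet
  facet normal 0.8316 0.2702 0.4851
    outer loop
      vertex 28.000 14.000 0.000
      vertex 25.326 22.229 0.000
      vertex 14.000 14.000 24.000
    endloop
  endfacet
  facet normal 0.5140 0.7074 0.4851
    outer loop
      vertex 25.326 22.229 0.000
      vertex 18.326 27.315 0.000
      vertex 14.000 14.000 24.000
    endloop
  endfacet
  facet normal 0.0000 0.8744 0.4851
    outer loop
      vertex 18.326 27.315 0.000
      vertex 9.674 27.315 0.000
      vertex 14.000 14.000 24.000
    endloop
  endfacet
  facet normal -0.5140 0.7074 0.4851
    outer loop
      vertex 9.674 27.315 0.000
      vertex 2.674 22.229 0.000
      vertex 14.000 14.000 24.000
    endloop
  endfacet
  facet normal -0.8316 0.2702 0.4851
    outer loop
      vertex 2.674 22.229 0.000
      vertex 0.000 14.000 0.000
      vertex 14.000 14.000 24.000
    endloop
  endfacet
  facet normal -0.8316 -0.2702 0.4851
    outer loop
      vertex 0.000 14.000 0.000
      vertex 2.674 5.771 0.000
      vertex 14.000 14.000 24.000
    endloop
  endfacet
  facet normal -0.5140 -0.7074 0.4851
    outer loop
      vertex 2.674 5.771 0.000
      vertex 9.674 0.685 0.000
      vertex 14.000 14.000 24.000
    endloop
  endfacet
  facet normal 0.0000 -0.8744 0.4851
    outer loop
      vertex 9.674 0.685 0.000
      vertex 18.326 0.685 0.000
      vertex 14.000 14.000 24.000
    endloop
  endfacet
  facet normal 0.5140 -0.7074 0.4851
    outer loop
      vertex 18.326 0.685 0.000
      vertex 25.326 5.771 0.000
      vertex 14.000 14.000 24.000
    endloop
  endfacet
  facet normal 0.8316 -0.2702 0.4851
    outer loop
      vertex 25.326 5.771 0.000
      vertex 28.000 14.000 0.000
      vertex 14.000 14.000 24.000
    endloop
  endfacet
endsolid part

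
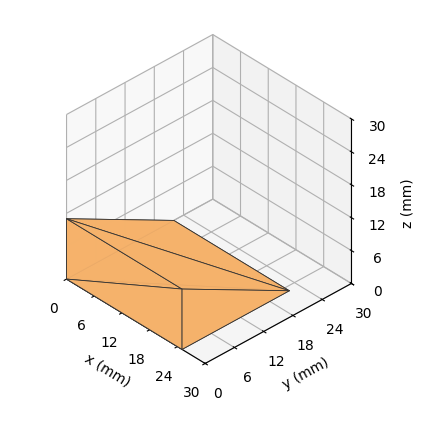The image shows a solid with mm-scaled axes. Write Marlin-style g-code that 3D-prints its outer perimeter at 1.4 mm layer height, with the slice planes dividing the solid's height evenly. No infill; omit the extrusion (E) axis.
Reading the render: the shape is a wedge (ramp): 25 × 22 mm base, rising to 11 mm along the y=0 edge and sloping linearly to z=0 at y=22 (dimensions read to the nearest mm from the axis ticks). For the g-code, the solid's height is divided into equal slices at the stated Δz and each level perimeter traced with G1 moves after a G0 lift.

; perimeter-only toolpath
G21 ; units = mm
G90 ; absolute positioning
G28 ; home
; layer 1
G0 Z1.4
G0 X0.0 Y0.0
G1 X25.0 Y0.0
G1 X25.0 Y19.2
G1 X0.0 Y19.2
G1 X0.0 Y0.0
; layer 2
G0 Z2.8
G0 X0.0 Y0.0
G1 X25.0 Y0.0
G1 X25.0 Y16.5
G1 X0.0 Y16.5
G1 X0.0 Y0.0
; layer 3
G0 Z4.1
G0 X0.0 Y0.0
G1 X25.0 Y0.0
G1 X25.0 Y13.8
G1 X0.0 Y13.8
G1 X0.0 Y0.0
; layer 4
G0 Z5.5
G0 X0.0 Y0.0
G1 X25.0 Y0.0
G1 X25.0 Y11.0
G1 X0.0 Y11.0
G1 X0.0 Y0.0
; layer 5
G0 Z6.9
G0 X0.0 Y0.0
G1 X25.0 Y0.0
G1 X25.0 Y8.2
G1 X0.0 Y8.2
G1 X0.0 Y0.0
; layer 6
G0 Z8.2
G0 X0.0 Y0.0
G1 X25.0 Y0.0
G1 X25.0 Y5.5
G1 X0.0 Y5.5
G1 X0.0 Y0.0
; layer 7
G0 Z9.6
G0 X0.0 Y0.0
G1 X25.0 Y0.0
G1 X25.0 Y2.8
G1 X0.0 Y2.8
G1 X0.0 Y0.0
M2 ; end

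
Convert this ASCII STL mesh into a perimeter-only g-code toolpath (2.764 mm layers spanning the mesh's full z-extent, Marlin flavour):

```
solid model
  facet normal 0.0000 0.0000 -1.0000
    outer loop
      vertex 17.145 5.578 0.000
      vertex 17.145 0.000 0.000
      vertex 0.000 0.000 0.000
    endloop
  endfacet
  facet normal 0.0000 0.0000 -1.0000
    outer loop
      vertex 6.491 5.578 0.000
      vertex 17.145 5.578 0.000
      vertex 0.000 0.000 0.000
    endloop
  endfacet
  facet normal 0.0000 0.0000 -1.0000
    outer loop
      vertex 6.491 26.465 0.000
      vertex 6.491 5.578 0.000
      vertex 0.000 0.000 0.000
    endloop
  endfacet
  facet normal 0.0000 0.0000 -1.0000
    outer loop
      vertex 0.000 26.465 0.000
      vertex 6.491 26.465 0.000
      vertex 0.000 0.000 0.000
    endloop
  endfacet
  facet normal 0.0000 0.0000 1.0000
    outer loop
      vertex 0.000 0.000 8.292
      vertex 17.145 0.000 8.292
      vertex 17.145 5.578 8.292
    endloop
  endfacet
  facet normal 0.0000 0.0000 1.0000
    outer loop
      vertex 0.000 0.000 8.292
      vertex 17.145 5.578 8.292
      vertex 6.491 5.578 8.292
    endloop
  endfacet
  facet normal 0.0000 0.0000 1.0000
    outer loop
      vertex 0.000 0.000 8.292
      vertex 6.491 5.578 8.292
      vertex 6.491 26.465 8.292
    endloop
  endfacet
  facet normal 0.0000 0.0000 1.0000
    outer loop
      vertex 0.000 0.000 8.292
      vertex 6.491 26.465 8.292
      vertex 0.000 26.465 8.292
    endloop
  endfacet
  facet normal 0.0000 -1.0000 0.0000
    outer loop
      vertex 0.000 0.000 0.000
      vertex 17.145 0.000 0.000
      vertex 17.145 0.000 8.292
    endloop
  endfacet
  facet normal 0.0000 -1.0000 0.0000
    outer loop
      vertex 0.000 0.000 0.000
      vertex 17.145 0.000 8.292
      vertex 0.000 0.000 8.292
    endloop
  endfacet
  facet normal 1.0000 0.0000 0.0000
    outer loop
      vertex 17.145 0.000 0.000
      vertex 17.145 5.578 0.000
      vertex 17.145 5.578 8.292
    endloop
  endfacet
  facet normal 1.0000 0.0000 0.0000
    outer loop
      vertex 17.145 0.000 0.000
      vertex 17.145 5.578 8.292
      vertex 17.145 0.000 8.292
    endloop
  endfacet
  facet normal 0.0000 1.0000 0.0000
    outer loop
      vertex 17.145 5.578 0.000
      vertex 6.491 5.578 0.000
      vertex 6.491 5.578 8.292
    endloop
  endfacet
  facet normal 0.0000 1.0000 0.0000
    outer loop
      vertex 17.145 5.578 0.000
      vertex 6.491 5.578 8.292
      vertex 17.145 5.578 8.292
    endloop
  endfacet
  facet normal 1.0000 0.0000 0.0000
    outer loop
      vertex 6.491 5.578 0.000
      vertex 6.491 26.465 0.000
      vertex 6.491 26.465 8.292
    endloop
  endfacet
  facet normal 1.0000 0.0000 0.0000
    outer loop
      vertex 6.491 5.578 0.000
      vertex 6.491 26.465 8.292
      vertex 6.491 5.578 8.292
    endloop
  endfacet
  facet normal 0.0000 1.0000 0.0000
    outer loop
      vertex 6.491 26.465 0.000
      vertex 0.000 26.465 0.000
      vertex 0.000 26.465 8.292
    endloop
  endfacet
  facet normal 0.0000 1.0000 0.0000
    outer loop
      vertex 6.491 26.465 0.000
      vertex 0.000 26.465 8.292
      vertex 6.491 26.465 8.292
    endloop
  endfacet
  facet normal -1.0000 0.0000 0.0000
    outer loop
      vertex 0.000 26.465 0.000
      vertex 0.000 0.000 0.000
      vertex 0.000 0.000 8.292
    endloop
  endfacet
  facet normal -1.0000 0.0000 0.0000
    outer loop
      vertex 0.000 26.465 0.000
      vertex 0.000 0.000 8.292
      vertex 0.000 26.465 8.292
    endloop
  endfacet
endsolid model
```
; perimeter-only toolpath
G21 ; units = mm
G90 ; absolute positioning
G28 ; home
; layer 1
G0 Z2.764
G0 X0.000 Y0.000
G1 X17.145 Y0.000
G1 X17.145 Y5.578
G1 X6.491 Y5.578
G1 X6.491 Y26.465
G1 X0.000 Y26.465
G1 X0.000 Y0.000
; layer 2
G0 Z5.528
G0 X0.000 Y0.000
G1 X17.145 Y0.000
G1 X17.145 Y5.578
G1 X6.491 Y5.578
G1 X6.491 Y26.465
G1 X0.000 Y26.465
G1 X0.000 Y0.000
; layer 3
G0 Z8.292
G0 X0.000 Y0.000
G1 X17.145 Y0.000
G1 X17.145 Y5.578
G1 X6.491 Y5.578
G1 X6.491 Y26.465
G1 X0.000 Y26.465
G1 X0.000 Y0.000
M2 ; end

The solid is an L-shaped prism: outer 17.1 × 26.5 mm, arm thicknesses ≈ 5.58 mm (horizontal) and 6.49 mm (vertical), extruded 8.29 mm in z. Slicing at Δz = 2.764 mm — 3 equal slices spanning the solid's height, so layer i sits at z = i·h/3 — gives 3 non-empty perimeters. Each is a 6-segment closed polygon; G0 lifts to the layer z and rapids to the start vertex, then G1 traces the edges.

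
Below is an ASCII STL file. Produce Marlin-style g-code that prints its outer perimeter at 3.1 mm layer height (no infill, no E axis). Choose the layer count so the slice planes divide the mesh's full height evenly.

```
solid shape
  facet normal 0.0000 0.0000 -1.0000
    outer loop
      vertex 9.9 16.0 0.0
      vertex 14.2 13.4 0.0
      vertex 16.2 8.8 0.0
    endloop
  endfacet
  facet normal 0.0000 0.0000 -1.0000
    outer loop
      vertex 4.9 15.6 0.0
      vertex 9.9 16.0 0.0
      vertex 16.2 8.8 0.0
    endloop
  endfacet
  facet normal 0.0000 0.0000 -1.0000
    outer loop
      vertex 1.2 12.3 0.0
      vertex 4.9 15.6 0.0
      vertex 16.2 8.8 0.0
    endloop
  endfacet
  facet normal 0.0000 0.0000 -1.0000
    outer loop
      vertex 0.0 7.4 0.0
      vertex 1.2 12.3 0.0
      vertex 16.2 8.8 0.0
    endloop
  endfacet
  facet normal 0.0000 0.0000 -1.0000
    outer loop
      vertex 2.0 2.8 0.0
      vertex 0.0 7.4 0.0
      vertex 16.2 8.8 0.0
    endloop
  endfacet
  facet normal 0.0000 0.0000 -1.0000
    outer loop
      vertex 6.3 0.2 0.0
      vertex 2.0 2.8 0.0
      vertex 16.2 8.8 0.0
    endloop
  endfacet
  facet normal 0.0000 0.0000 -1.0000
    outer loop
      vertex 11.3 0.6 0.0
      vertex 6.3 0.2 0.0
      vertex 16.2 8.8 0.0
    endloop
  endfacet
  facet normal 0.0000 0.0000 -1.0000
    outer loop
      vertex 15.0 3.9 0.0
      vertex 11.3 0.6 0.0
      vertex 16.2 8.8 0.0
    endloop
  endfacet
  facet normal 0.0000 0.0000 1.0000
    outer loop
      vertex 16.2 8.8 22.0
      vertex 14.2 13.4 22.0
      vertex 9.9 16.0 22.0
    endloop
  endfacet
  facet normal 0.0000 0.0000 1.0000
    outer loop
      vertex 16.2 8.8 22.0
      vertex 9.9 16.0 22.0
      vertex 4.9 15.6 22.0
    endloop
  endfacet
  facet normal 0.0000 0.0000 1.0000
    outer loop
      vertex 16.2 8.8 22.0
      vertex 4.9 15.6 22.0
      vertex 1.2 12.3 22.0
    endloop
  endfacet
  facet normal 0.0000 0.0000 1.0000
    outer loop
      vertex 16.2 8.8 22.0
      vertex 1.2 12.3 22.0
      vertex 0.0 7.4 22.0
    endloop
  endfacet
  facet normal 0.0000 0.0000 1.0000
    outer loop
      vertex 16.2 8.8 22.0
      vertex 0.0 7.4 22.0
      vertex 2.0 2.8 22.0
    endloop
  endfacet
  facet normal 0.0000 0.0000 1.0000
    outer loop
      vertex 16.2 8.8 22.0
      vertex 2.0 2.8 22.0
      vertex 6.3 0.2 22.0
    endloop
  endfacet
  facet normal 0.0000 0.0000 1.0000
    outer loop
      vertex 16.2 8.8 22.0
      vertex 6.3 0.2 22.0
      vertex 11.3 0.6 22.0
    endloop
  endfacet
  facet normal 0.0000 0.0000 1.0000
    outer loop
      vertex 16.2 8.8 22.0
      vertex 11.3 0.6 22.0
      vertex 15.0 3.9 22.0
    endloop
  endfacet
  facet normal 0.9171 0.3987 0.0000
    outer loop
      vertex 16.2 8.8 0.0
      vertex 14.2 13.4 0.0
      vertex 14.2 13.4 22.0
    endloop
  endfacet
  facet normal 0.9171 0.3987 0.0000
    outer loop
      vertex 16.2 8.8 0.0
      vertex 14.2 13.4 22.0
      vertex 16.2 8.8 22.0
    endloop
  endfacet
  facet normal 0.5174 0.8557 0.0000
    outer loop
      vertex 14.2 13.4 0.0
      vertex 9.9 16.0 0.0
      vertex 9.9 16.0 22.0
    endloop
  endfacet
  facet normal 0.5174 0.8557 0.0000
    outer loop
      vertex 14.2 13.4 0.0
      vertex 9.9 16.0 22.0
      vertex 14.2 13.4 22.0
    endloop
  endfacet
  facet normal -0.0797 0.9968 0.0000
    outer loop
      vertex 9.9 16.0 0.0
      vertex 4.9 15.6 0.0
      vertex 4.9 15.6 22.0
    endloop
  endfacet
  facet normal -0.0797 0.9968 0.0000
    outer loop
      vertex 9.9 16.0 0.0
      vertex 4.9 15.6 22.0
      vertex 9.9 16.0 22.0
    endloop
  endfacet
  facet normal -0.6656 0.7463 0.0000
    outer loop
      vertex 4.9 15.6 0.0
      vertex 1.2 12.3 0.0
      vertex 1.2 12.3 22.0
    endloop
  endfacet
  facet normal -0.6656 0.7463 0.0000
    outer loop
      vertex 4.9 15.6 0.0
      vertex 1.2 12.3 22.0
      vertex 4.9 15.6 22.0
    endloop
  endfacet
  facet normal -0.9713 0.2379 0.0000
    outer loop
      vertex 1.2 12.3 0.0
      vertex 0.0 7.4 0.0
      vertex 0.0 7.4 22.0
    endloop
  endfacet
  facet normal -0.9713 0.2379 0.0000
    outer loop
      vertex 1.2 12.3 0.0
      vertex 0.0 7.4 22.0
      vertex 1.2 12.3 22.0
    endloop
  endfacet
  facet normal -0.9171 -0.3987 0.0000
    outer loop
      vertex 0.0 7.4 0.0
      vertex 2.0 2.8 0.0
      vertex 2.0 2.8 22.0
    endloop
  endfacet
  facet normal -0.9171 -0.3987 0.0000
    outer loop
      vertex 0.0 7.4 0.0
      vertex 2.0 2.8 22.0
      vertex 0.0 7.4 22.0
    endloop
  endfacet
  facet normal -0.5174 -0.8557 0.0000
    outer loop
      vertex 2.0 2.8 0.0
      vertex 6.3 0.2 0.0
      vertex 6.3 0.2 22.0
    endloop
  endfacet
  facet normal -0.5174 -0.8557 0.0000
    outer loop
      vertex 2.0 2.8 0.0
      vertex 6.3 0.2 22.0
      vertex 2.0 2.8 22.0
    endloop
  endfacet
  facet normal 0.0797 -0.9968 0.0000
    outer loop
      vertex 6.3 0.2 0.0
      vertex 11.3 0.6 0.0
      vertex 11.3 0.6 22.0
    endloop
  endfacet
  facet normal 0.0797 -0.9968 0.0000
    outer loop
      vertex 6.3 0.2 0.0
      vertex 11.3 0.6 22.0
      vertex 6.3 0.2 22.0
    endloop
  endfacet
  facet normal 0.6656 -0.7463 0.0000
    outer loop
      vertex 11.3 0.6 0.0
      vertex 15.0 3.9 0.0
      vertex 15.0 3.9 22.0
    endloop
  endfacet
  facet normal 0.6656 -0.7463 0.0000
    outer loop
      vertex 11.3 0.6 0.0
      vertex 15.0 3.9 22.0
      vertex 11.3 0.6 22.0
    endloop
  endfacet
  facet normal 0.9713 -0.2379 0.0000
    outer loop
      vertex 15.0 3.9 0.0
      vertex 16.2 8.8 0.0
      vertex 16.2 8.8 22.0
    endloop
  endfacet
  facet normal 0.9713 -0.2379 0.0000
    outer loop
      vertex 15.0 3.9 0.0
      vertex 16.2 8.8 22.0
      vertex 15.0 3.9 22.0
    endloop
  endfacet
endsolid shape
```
; perimeter-only toolpath
G21 ; units = mm
G90 ; absolute positioning
G28 ; home
; layer 1
G0 Z3.1
G0 X16.2 Y8.8
G1 X14.2 Y13.4
G1 X9.9 Y16.0
G1 X4.9 Y15.6
G1 X1.2 Y12.3
G1 X0.0 Y7.4
G1 X2.0 Y2.8
G1 X6.3 Y0.2
G1 X11.3 Y0.6
G1 X15.0 Y3.9
G1 X16.2 Y8.8
; layer 2
G0 Z6.3
G0 X16.2 Y8.8
G1 X14.2 Y13.4
G1 X9.9 Y16.0
G1 X4.9 Y15.6
G1 X1.2 Y12.3
G1 X0.0 Y7.4
G1 X2.0 Y2.8
G1 X6.3 Y0.2
G1 X11.3 Y0.6
G1 X15.0 Y3.9
G1 X16.2 Y8.8
; layer 3
G0 Z9.4
G0 X16.2 Y8.8
G1 X14.2 Y13.4
G1 X9.9 Y16.0
G1 X4.9 Y15.6
G1 X1.2 Y12.3
G1 X0.0 Y7.4
G1 X2.0 Y2.8
G1 X6.3 Y0.2
G1 X11.3 Y0.6
G1 X15.0 Y3.9
G1 X16.2 Y8.8
; layer 4
G0 Z12.6
G0 X16.2 Y8.8
G1 X14.2 Y13.4
G1 X9.9 Y16.0
G1 X4.9 Y15.6
G1 X1.2 Y12.3
G1 X0.0 Y7.4
G1 X2.0 Y2.8
G1 X6.3 Y0.2
G1 X11.3 Y0.6
G1 X15.0 Y3.9
G1 X16.2 Y8.8
; layer 5
G0 Z15.7
G0 X16.2 Y8.8
G1 X14.2 Y13.4
G1 X9.9 Y16.0
G1 X4.9 Y15.6
G1 X1.2 Y12.3
G1 X0.0 Y7.4
G1 X2.0 Y2.8
G1 X6.3 Y0.2
G1 X11.3 Y0.6
G1 X15.0 Y3.9
G1 X16.2 Y8.8
; layer 6
G0 Z18.9
G0 X16.2 Y8.8
G1 X14.2 Y13.4
G1 X9.9 Y16.0
G1 X4.9 Y15.6
G1 X1.2 Y12.3
G1 X0.0 Y7.4
G1 X2.0 Y2.8
G1 X6.3 Y0.2
G1 X11.3 Y0.6
G1 X15.0 Y3.9
G1 X16.2 Y8.8
; layer 7
G0 Z22.0
G0 X16.2 Y8.8
G1 X14.2 Y13.4
G1 X9.9 Y16.0
G1 X4.9 Y15.6
G1 X1.2 Y12.3
G1 X0.0 Y7.4
G1 X2.0 Y2.8
G1 X6.3 Y0.2
G1 X11.3 Y0.6
G1 X15.0 Y3.9
G1 X16.2 Y8.8
M2 ; end

The solid is a regular 10-sided prism (a cylinder approximated with 10 flat sides), circumscribed radius ≈ 8.1 mm, height ≈ 22 mm. Slicing at Δz = 3.1 mm — 7 equal slices spanning the solid's height, so layer i sits at z = i·h/7 — gives 7 non-empty perimeters. Each is a 10-segment closed polygon; G0 lifts to the layer z and rapids to the start vertex, then G1 traces the edges.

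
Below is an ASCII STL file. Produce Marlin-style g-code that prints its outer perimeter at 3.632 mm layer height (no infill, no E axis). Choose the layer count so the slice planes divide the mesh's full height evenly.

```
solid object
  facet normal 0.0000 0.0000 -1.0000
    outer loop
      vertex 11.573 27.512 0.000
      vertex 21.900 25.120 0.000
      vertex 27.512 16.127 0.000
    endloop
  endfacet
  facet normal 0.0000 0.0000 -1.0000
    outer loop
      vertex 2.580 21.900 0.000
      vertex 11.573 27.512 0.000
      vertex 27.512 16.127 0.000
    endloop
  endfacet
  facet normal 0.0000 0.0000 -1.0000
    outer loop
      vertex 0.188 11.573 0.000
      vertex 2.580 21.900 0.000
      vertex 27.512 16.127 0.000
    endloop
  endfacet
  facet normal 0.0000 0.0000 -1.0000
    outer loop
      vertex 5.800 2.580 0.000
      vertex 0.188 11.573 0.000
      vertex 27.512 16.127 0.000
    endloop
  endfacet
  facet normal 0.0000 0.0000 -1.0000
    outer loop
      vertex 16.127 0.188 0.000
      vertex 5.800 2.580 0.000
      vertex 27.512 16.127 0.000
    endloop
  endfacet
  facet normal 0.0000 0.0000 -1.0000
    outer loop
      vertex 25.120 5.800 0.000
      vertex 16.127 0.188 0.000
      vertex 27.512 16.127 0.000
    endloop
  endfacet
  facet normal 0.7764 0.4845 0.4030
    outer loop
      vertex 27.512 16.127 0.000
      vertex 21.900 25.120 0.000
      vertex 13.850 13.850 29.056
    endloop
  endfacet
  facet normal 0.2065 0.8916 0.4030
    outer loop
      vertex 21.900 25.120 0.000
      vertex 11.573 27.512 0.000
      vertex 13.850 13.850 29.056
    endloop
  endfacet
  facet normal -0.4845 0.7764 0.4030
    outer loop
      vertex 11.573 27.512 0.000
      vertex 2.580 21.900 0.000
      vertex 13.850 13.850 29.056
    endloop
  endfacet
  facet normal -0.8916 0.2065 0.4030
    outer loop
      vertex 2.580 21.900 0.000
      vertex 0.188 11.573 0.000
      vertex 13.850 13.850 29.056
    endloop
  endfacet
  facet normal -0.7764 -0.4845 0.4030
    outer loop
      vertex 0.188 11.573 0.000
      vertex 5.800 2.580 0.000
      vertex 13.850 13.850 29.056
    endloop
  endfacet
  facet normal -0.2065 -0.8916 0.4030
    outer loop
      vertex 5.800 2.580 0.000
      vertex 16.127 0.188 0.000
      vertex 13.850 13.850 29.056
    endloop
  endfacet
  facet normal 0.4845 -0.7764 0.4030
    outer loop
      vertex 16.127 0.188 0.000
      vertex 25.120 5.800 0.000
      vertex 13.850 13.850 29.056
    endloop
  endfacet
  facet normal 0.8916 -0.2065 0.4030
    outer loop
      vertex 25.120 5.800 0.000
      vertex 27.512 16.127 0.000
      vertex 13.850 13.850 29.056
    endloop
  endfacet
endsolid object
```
; perimeter-only toolpath
G21 ; units = mm
G90 ; absolute positioning
G28 ; home
; layer 1
G0 Z3.632
G0 X25.804 Y15.842
G1 X20.894 Y23.711
G1 X11.858 Y25.804
G1 X3.989 Y20.894
G1 X1.896 Y11.858
G1 X6.806 Y3.989
G1 X15.842 Y1.896
G1 X23.711 Y6.806
G1 X25.804 Y15.842
; layer 2
G0 Z7.264
G0 X24.096 Y15.558
G1 X19.887 Y22.302
G1 X12.142 Y24.096
G1 X5.397 Y19.887
G1 X3.603 Y12.142
G1 X7.812 Y5.397
G1 X15.558 Y3.603
G1 X22.302 Y7.812
G1 X24.096 Y15.558
; layer 3
G0 Z10.896
G0 X22.389 Y15.273
G1 X18.881 Y20.894
G1 X12.427 Y22.389
G1 X6.806 Y18.881
G1 X5.311 Y12.427
G1 X8.819 Y6.806
G1 X15.273 Y5.311
G1 X20.894 Y8.819
G1 X22.389 Y15.273
; layer 4
G0 Z14.528
G0 X20.681 Y14.988
G1 X17.875 Y19.485
G1 X12.712 Y20.681
G1 X8.215 Y17.875
G1 X7.019 Y12.712
G1 X9.825 Y8.215
G1 X14.988 Y7.019
G1 X19.485 Y9.825
G1 X20.681 Y14.988
; layer 5
G0 Z18.160
G0 X18.973 Y14.704
G1 X16.869 Y18.076
G1 X12.996 Y18.973
G1 X9.624 Y16.869
G1 X8.727 Y12.996
G1 X10.831 Y9.624
G1 X14.704 Y8.727
G1 X18.076 Y10.831
G1 X18.973 Y14.704
; layer 6
G0 Z21.792
G0 X17.265 Y14.419
G1 X15.862 Y16.668
G1 X13.281 Y17.265
G1 X11.032 Y15.862
G1 X10.434 Y13.281
G1 X11.837 Y11.032
G1 X14.419 Y10.434
G1 X16.668 Y11.837
G1 X17.265 Y14.419
; layer 7
G0 Z25.424
G0 X15.558 Y14.135
G1 X14.856 Y15.259
G1 X13.565 Y15.558
G1 X12.441 Y14.856
G1 X12.142 Y13.565
G1 X12.844 Y12.441
G1 X14.135 Y12.142
G1 X15.259 Y12.844
G1 X15.558 Y14.135
M2 ; end

The solid is a regular 8-sided pyramid, base circumscribed radius ≈ 13.8 mm, apex at z ≈ 29.1 mm. Slicing at Δz = 3.632 mm — 8 equal slices spanning the solid's height, so layer i sits at z = i·h/8 — gives 7 non-empty perimeters. Each is a 8-segment closed polygon; G0 lifts to the layer z and rapids to the start vertex, then G1 traces the edges. The cross-section shrinks linearly with z (the slice at the apex is degenerate and omitted).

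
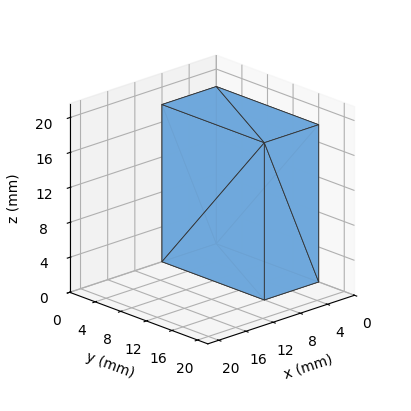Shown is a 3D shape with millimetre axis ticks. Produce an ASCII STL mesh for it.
Reading the render: the shape is a rectangular box, roughly 8 × 16 mm footprint and 18 mm tall (dimensions read to the nearest mm from the axis ticks). For the STL, each face is triangulated and given an outward normal.

solid part
  facet normal 0.0000 0.0000 -1.0000
    outer loop
      vertex 8.0 16.0 0.0
      vertex 8.0 0.0 0.0
      vertex 0.0 0.0 0.0
    endloop
  endfacet
  facet normal 0.0000 0.0000 -1.0000
    outer loop
      vertex 0.0 16.0 0.0
      vertex 8.0 16.0 0.0
      vertex 0.0 0.0 0.0
    endloop
  endfacet
  facet normal 0.0000 0.0000 1.0000
    outer loop
      vertex 0.0 0.0 18.0
      vertex 8.0 0.0 18.0
      vertex 8.0 16.0 18.0
    endloop
  endfacet
  facet normal 0.0000 0.0000 1.0000
    outer loop
      vertex 0.0 0.0 18.0
      vertex 8.0 16.0 18.0
      vertex 0.0 16.0 18.0
    endloop
  endfacet
  facet normal 0.0000 -1.0000 0.0000
    outer loop
      vertex 0.0 0.0 0.0
      vertex 8.0 0.0 0.0
      vertex 8.0 0.0 18.0
    endloop
  endfacet
  facet normal 0.0000 -1.0000 0.0000
    outer loop
      vertex 0.0 0.0 0.0
      vertex 8.0 0.0 18.0
      vertex 0.0 0.0 18.0
    endloop
  endfacet
  facet normal 0.0000 1.0000 0.0000
    outer loop
      vertex 8.0 16.0 18.0
      vertex 8.0 16.0 0.0
      vertex 0.0 16.0 0.0
    endloop
  endfacet
  facet normal 0.0000 1.0000 0.0000
    outer loop
      vertex 0.0 16.0 18.0
      vertex 8.0 16.0 18.0
      vertex 0.0 16.0 0.0
    endloop
  endfacet
  facet normal -1.0000 0.0000 0.0000
    outer loop
      vertex 0.0 16.0 18.0
      vertex 0.0 16.0 0.0
      vertex 0.0 0.0 0.0
    endloop
  endfacet
  facet normal -1.0000 0.0000 0.0000
    outer loop
      vertex 0.0 0.0 18.0
      vertex 0.0 16.0 18.0
      vertex 0.0 0.0 0.0
    endloop
  endfacet
  facet normal 1.0000 0.0000 0.0000
    outer loop
      vertex 8.0 0.0 0.0
      vertex 8.0 16.0 0.0
      vertex 8.0 16.0 18.0
    endloop
  endfacet
  facet normal 1.0000 0.0000 0.0000
    outer loop
      vertex 8.0 0.0 0.0
      vertex 8.0 16.0 18.0
      vertex 8.0 0.0 18.0
    endloop
  endfacet
endsolid part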